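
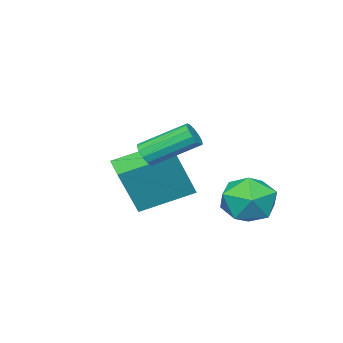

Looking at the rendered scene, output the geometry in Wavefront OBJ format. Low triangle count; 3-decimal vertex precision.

v -2.038 3.768 -0.916
v -0.905 3.629 -1.02
v -2.315 2.131 -1.74
v -1.182 1.992 -1.844
v -1.671 1.954 -0.809
v -1.5 2.966 -0.299
v -1.72 2.794 -2.461
v -1.549 3.806 -1.951
v -0.709 3.027 -1.975
v -0.678 2.508 -0.954
v -2.542 3.252 -1.806
v -2.511 2.733 -0.785
v -0.059 -1.132 -1.868
v 0.822 -1.265 0.089
v -1.629 0.123 -1.076
v -0.748 -0.01 0.881
v 0.608 -0.15 -2.101
v 1.489 -0.283 -0.144
v -0.962 1.105 -1.309
v -0.081 0.972 0.648
v 2.663 2.085 1.628
v 3.068 2.184 1.92
v 2.083 3.433 2.865
v 1.677 3.335 2.572
v 3.083 2.365 1.697
v 2.098 3.614 2.642
v 2.965 2.457 1.452
v 1.98 3.706 2.397
v 2.75 2.431 1.263
v 1.765 3.68 2.207
v 2.508 2.295 1.189
v 1.523 3.544 2.134
v 2.315 2.093 1.255
v 1.329 3.342 2.199
v 2.232 1.888 1.439
v 1.247 3.137 2.383
v 2.286 1.746 1.683
v 1.301 2.996 2.627
v 2.459 1.712 1.91
v 1.474 2.961 2.854
v 2.697 1.796 2.047
v 1.712 3.046 2.991
v 2.924 1.972 2.051
v 1.939 3.222 2.995
f 1 12 6
f 1 6 2
f 1 2 8
f 1 8 11
f 1 11 12
f 2 6 10
f 6 12 5
f 12 11 3
f 11 8 7
f 8 2 9
f 4 10 5
f 4 5 3
f 4 3 7
f 4 7 9
f 4 9 10
f 5 10 6
f 3 5 12
f 7 3 11
f 9 7 8
f 10 9 2
f 14 16 13
f 17 14 13
f 13 16 15
f 15 17 13
f 14 20 16
f 18 14 17
f 18 20 14
f 16 20 15
f 19 17 15
f 15 20 19
f 19 18 17
f 20 18 19
f 22 21 25
f 22 25 23
f 23 25 26
f 23 26 24
f 25 21 27
f 25 27 26
f 26 27 28
f 26 28 24
f 27 21 29
f 27 29 28
f 28 29 30
f 28 30 24
f 29 21 31
f 29 31 30
f 30 31 32
f 30 32 24
f 31 21 33
f 31 33 32
f 32 33 34
f 32 34 24
f 33 21 35
f 33 35 34
f 34 35 36
f 34 36 24
f 35 21 37
f 35 37 36
f 36 37 38
f 36 38 24
f 37 21 39
f 37 39 38
f 38 39 40
f 38 40 24
f 39 21 41
f 39 41 40
f 40 41 42
f 40 42 24
f 41 21 43
f 41 43 42
f 42 43 44
f 42 44 24
f 43 21 22
f 43 22 44
f 44 22 23
f 44 23 24



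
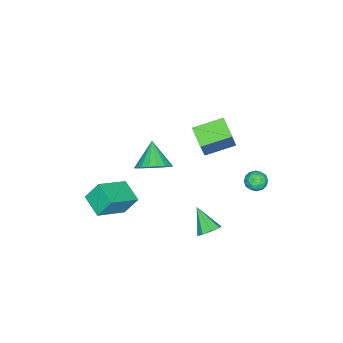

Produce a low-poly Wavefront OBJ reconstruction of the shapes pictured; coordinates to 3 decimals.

v -0.518 0.227 2.113
v -1.199 -0.595 2.617
v -1.563 1.358 2.545
v -2.244 0.537 3.049
v 0.344 0.443 3.631
v -0.337 -0.378 4.135
v -0.701 1.575 4.063
v -1.382 0.753 4.567
v -2.236 -3.592 -2.207
v -1.553 -3.463 -1.516
v -3.204 -4.228 -1.133
v -1.78 -3.091 -1.5
v -2.096 -2.818 -1.624
v -2.441 -2.698 -1.863
v -2.744 -2.755 -2.171
v -2.947 -2.979 -2.486
v -3.009 -3.323 -2.745
v -2.918 -3.721 -2.899
v -2.692 -4.094 -2.915
v -2.375 -4.367 -2.791
v -2.031 -4.487 -2.552
v -1.727 -4.429 -2.244
v -1.524 -4.206 -1.929
v -1.462 -3.861 -1.669
v 0.371 1.005 -2.86
v 0.967 0.944 -2.609
v -0.151 0.015 -1.86
v 0.704 1.304 -2.389
v 0.246 1.489 -2.445
v -0.139 1.391 -2.744
v -0.226 1.066 -3.11
v 0.037 0.705 -3.33
v 0.495 0.52 -3.275
v 0.881 0.619 -2.976
v 1.543 -3.764 -1.117
v 1.206 -3.181 -0.111
v 2.168 -2.699 -1.524
v 1.831 -2.116 -0.519
v 3.089 -4.344 -0.261
v 2.752 -3.761 0.744
v 3.714 -3.279 -0.669
v 3.377 -2.696 0.337
v -4.27 1.612 -2.68
v -3.812 1.989 -2.435
v -3.848 0.791 -2.205
v -3.39 1.168 -1.96
v -3.996 1.226 -1.756
v -4.256 1.733 -2.05
v -3.404 1.047 -2.59
v -3.664 1.554 -2.884
v -3.277 1.639 -2.38
v -3.642 1.75 -1.865
v -4.018 1.03 -2.775
v -4.383 1.141 -2.26
v -4.078 1.873 -2.599
v -3.582 0.907 -2.041
v -3.938 0.942 -1.921
v -3.669 1.163 -1.777
v -4.339 1.722 -2.373
v -4.07 1.944 -2.229
v -4.178 1.495 -1.83
v -3.59 0.836 -2.411
v -3.321 1.058 -2.267
v -3.991 1.617 -2.863
v -3.722 1.838 -2.719
v -3.482 1.285 -2.81
v -3.494 1.889 -2.423
v -3.246 1.406 -2.144
v -3.254 1.335 -2.514
v -3.407 1.633 -2.686
v -3.709 1.953 -2.12
v -3.461 1.471 -1.841
v -3.817 1.505 -1.721
v -3.97 1.803 -1.894
v -3.394 1.748 -2.088
v -4.199 1.309 -2.799
v -3.951 0.827 -2.52
v -3.69 0.977 -2.746
v -3.843 1.275 -2.919
v -4.414 1.374 -2.496
v -4.166 0.891 -2.217
v -4.253 1.147 -1.954
v -4.406 1.445 -2.126
v -4.266 1.032 -2.552
f 2 4 1
f 5 2 1
f 1 4 3
f 3 5 1
f 2 8 4
f 6 2 5
f 6 8 2
f 4 8 3
f 7 5 3
f 3 8 7
f 7 6 5
f 8 6 7
f 10 9 12
f 10 12 11
f 12 9 13
f 12 13 11
f 13 9 14
f 13 14 11
f 14 9 15
f 14 15 11
f 15 9 16
f 15 16 11
f 16 9 17
f 16 17 11
f 17 9 18
f 17 18 11
f 18 9 19
f 18 19 11
f 19 9 20
f 19 20 11
f 20 9 21
f 20 21 11
f 21 9 22
f 21 22 11
f 22 9 23
f 22 23 11
f 23 9 24
f 23 24 11
f 24 9 10
f 24 10 11
f 26 25 28
f 26 28 27
f 28 25 29
f 28 29 27
f 29 25 30
f 29 30 27
f 30 25 31
f 30 31 27
f 31 25 32
f 31 32 27
f 32 25 33
f 32 33 27
f 33 25 34
f 33 34 27
f 34 25 26
f 34 26 27
f 36 38 35
f 39 36 35
f 35 38 37
f 37 39 35
f 36 42 38
f 40 36 39
f 40 42 36
f 38 42 37
f 41 39 37
f 37 42 41
f 41 40 39
f 42 40 41
f 43 80 59
f 80 54 83
f 59 83 48
f 80 83 59
f 43 59 55
f 59 48 60
f 55 60 44
f 59 60 55
f 43 55 64
f 55 44 65
f 64 65 50
f 55 65 64
f 43 64 76
f 64 50 79
f 76 79 53
f 64 79 76
f 43 76 80
f 76 53 84
f 80 84 54
f 76 84 80
f 44 60 71
f 60 48 74
f 71 74 52
f 60 74 71
f 48 83 61
f 83 54 82
f 61 82 47
f 83 82 61
f 54 84 81
f 84 53 77
f 81 77 45
f 84 77 81
f 53 79 78
f 79 50 66
f 78 66 49
f 79 66 78
f 50 65 70
f 65 44 67
f 70 67 51
f 65 67 70
f 46 72 58
f 72 52 73
f 58 73 47
f 72 73 58
f 46 58 56
f 58 47 57
f 56 57 45
f 58 57 56
f 46 56 63
f 56 45 62
f 63 62 49
f 56 62 63
f 46 63 68
f 63 49 69
f 68 69 51
f 63 69 68
f 46 68 72
f 68 51 75
f 72 75 52
f 68 75 72
f 47 73 61
f 73 52 74
f 61 74 48
f 73 74 61
f 45 57 81
f 57 47 82
f 81 82 54
f 57 82 81
f 49 62 78
f 62 45 77
f 78 77 53
f 62 77 78
f 51 69 70
f 69 49 66
f 70 66 50
f 69 66 70
f 52 75 71
f 75 51 67
f 71 67 44
f 75 67 71



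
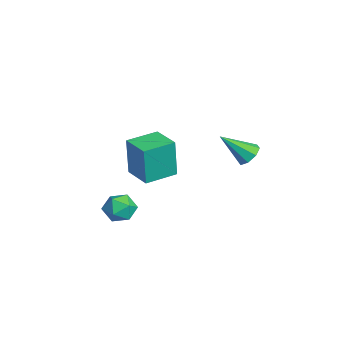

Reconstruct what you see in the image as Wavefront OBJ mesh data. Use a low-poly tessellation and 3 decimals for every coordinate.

v -3.921 -1.742 -0.443
v -3.895 -1.821 1.275
v -4.397 -0.47 -0.378
v -4.371 -0.549 1.34
v -2.769 -1.311 -0.44
v -2.743 -1.39 1.278
v -3.245 -0.039 -0.375
v -3.219 -0.118 1.343
v -0.999 -2.383 -0.198
v -0.637 -2.393 0.382
v -0.243 -3.027 -0.682
v 0.119 -3.037 -0.102
v -0.483 -3.358 -0.134
v -0.951 -2.96 0.165
v 0.071 -2.46 -0.465
v -0.397 -2.062 -0.166
v 0.024 -2.441 0.217
v -0.318 -2.996 0.421
v -0.562 -2.424 -0.721
v -0.904 -2.979 -0.517
v -1.972 2.367 1.093
v -1.471 2.505 1.327
v -2.148 1.313 2.087
v -1.804 2.726 1.503
v -2.235 2.737 1.438
v -2.512 2.531 1.171
v -2.473 2.23 0.858
v -2.14 2.009 0.683
v -1.709 1.998 0.748
v -1.432 2.203 1.015
f 2 4 1
f 5 2 1
f 1 4 3
f 3 5 1
f 2 8 4
f 6 2 5
f 6 8 2
f 4 8 3
f 7 5 3
f 3 8 7
f 7 6 5
f 8 6 7
f 9 20 14
f 9 14 10
f 9 10 16
f 9 16 19
f 9 19 20
f 10 14 18
f 14 20 13
f 20 19 11
f 19 16 15
f 16 10 17
f 12 18 13
f 12 13 11
f 12 11 15
f 12 15 17
f 12 17 18
f 13 18 14
f 11 13 20
f 15 11 19
f 17 15 16
f 18 17 10
f 22 21 24
f 22 24 23
f 24 21 25
f 24 25 23
f 25 21 26
f 25 26 23
f 26 21 27
f 26 27 23
f 27 21 28
f 27 28 23
f 28 21 29
f 28 29 23
f 29 21 30
f 29 30 23
f 30 21 22
f 30 22 23



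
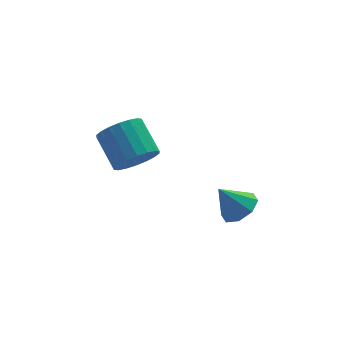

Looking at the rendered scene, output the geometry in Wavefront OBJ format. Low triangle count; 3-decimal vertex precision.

v 4.314 -3.755 1.257
v 4.853 -4.032 1.698
v 3.666 -3.445 2.243
v 4.933 -3.477 1.576
v 4.65 -3.085 1.267
v 4.17 -3.085 0.952
v 3.774 -3.478 0.816
v 3.695 -4.033 0.938
v 3.978 -4.426 1.247
v 4.458 -4.425 1.562
v 1.943 -0.492 1.923
v 2.464 -0.073 1.366
v 2.317 1.191 2.18
v 1.797 0.772 2.737
v 2.112 -0.016 1.215
v 1.965 1.248 2.028
v 1.727 -0.053 1.204
v 1.58 1.21 2.017
v 1.384 -0.178 1.335
v 1.238 1.086 2.149
v 1.153 -0.364 1.583
v 1.006 0.899 2.397
v 1.078 -0.576 1.898
v 0.931 0.688 2.712
v 1.174 -0.771 2.218
v 1.028 0.492 3.032
v 1.423 -0.911 2.48
v 1.276 0.353 3.294
v 1.775 -0.968 2.632
v 1.628 0.296 3.445
v 2.16 -0.93 2.643
v 2.013 0.333 3.456
v 2.502 -0.806 2.511
v 2.356 0.458 3.325
v 2.734 -0.619 2.263
v 2.587 0.644 3.077
v 2.809 -0.408 1.948
v 2.662 0.856 2.762
v 2.712 -0.212 1.628
v 2.566 1.051 2.442
f 2 1 4
f 2 4 3
f 4 1 5
f 4 5 3
f 5 1 6
f 5 6 3
f 6 1 7
f 6 7 3
f 7 1 8
f 7 8 3
f 8 1 9
f 8 9 3
f 9 1 10
f 9 10 3
f 10 1 2
f 10 2 3
f 12 11 15
f 12 15 13
f 13 15 16
f 13 16 14
f 15 11 17
f 15 17 16
f 16 17 18
f 16 18 14
f 17 11 19
f 17 19 18
f 18 19 20
f 18 20 14
f 19 11 21
f 19 21 20
f 20 21 22
f 20 22 14
f 21 11 23
f 21 23 22
f 22 23 24
f 22 24 14
f 23 11 25
f 23 25 24
f 24 25 26
f 24 26 14
f 25 11 27
f 25 27 26
f 26 27 28
f 26 28 14
f 27 11 29
f 27 29 28
f 28 29 30
f 28 30 14
f 29 11 31
f 29 31 30
f 30 31 32
f 30 32 14
f 31 11 33
f 31 33 32
f 32 33 34
f 32 34 14
f 33 11 35
f 33 35 34
f 34 35 36
f 34 36 14
f 35 11 37
f 35 37 36
f 36 37 38
f 36 38 14
f 37 11 39
f 37 39 38
f 38 39 40
f 38 40 14
f 39 11 12
f 39 12 40
f 40 12 13
f 40 13 14



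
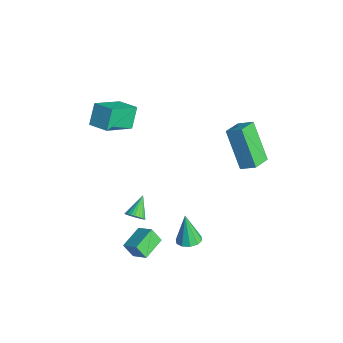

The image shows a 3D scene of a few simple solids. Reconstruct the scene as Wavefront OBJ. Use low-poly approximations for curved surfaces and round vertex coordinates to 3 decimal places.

v 0.331 -1.572 -2.247
v 1.077 -1.211 -1.741
v 0.635 -1.209 -2.953
v 1.38 -0.849 -2.448
v 1 -2.611 -2.492
v 1.745 -2.251 -1.987
v 1.303 -2.249 -3.199
v 2.049 -1.888 -2.693
v -1.181 -1.158 -3.096
v -1.021 -1.418 -2.675
v -1.899 -0.442 -2.384
v -0.883 -1.269 -2.685
v -0.79 -1.104 -2.757
v -0.757 -0.947 -2.881
v -0.788 -0.822 -3.038
v -0.879 -0.748 -3.204
v -1.016 -0.737 -3.353
v -1.178 -0.79 -3.463
v -1.34 -0.898 -3.518
v -1.478 -1.047 -3.508
v -1.571 -1.212 -3.436
v -1.604 -1.369 -3.312
v -1.573 -1.494 -3.155
v -1.482 -1.568 -2.989
v -1.345 -1.579 -2.84
v -1.184 -1.526 -2.729
v 1.664 0.415 -2.723
v 2.241 0.227 -2.555
v 1.216 0.405 -1.197
v 2.236 0.616 -2.554
v 2.013 0.928 -2.617
v 1.656 1.045 -2.721
v 1.302 0.92 -2.826
v 1.086 0.603 -2.891
v 1.091 0.214 -2.892
v 1.315 -0.099 -2.828
v 1.671 -0.215 -2.725
v 2.025 -0.091 -2.62
v -4.081 -0.69 3.174
v -3.515 -2.151 4.121
v -3.132 -0.18 3.394
v -2.566 -1.64 4.341
v -3.594 -1.16 2.159
v -3.028 -2.62 3.106
v -2.645 -0.649 2.379
v -2.079 -2.11 3.326
v 0.522 2.715 3.814
v 1.06 3.244 4.246
v -0.078 3.598 3.478
v 0.46 4.128 3.91
v 1.78 2.892 2.03
v 2.318 3.422 2.462
v 1.18 3.776 1.694
v 1.718 4.305 2.126
f 2 4 1
f 5 2 1
f 1 4 3
f 3 5 1
f 2 8 4
f 6 2 5
f 6 8 2
f 4 8 3
f 7 5 3
f 3 8 7
f 7 6 5
f 8 6 7
f 10 9 12
f 10 12 11
f 12 9 13
f 12 13 11
f 13 9 14
f 13 14 11
f 14 9 15
f 14 15 11
f 15 9 16
f 15 16 11
f 16 9 17
f 16 17 11
f 17 9 18
f 17 18 11
f 18 9 19
f 18 19 11
f 19 9 20
f 19 20 11
f 20 9 21
f 20 21 11
f 21 9 22
f 21 22 11
f 22 9 23
f 22 23 11
f 23 9 24
f 23 24 11
f 24 9 25
f 24 25 11
f 25 9 26
f 25 26 11
f 26 9 10
f 26 10 11
f 28 27 30
f 28 30 29
f 30 27 31
f 30 31 29
f 31 27 32
f 31 32 29
f 32 27 33
f 32 33 29
f 33 27 34
f 33 34 29
f 34 27 35
f 34 35 29
f 35 27 36
f 35 36 29
f 36 27 37
f 36 37 29
f 37 27 38
f 37 38 29
f 38 27 28
f 38 28 29
f 40 42 39
f 43 40 39
f 39 42 41
f 41 43 39
f 40 46 42
f 44 40 43
f 44 46 40
f 42 46 41
f 45 43 41
f 41 46 45
f 45 44 43
f 46 44 45
f 48 50 47
f 51 48 47
f 47 50 49
f 49 51 47
f 48 54 50
f 52 48 51
f 52 54 48
f 50 54 49
f 53 51 49
f 49 54 53
f 53 52 51
f 54 52 53



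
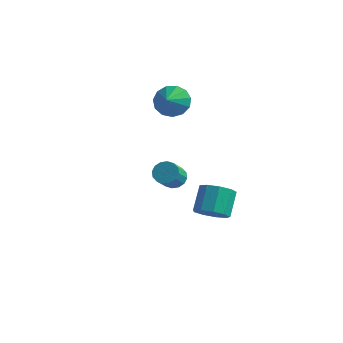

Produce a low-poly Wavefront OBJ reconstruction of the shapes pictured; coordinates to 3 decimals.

v -0.848 0.043 -0.274
v -0.163 -0.054 -0.473
v -0.026 -1.119 0.515
v -0.712 -1.023 0.714
v -0.15 0.2 -0.201
v -0.013 -0.865 0.788
v -0.323 0.412 0.051
v -0.187 -0.653 1.04
v -0.638 0.525 0.217
v -0.501 -0.54 1.205
v -1.009 0.509 0.25
v -0.872 -0.557 1.239
v -1.337 0.368 0.144
v -1.2 -0.698 1.132
v -1.534 0.139 -0.075
v -1.397 -0.926 0.913
v -1.547 -0.115 -0.348
v -1.41 -1.18 0.641
v -1.373 -0.327 -0.6
v -1.237 -1.392 0.389
v -1.059 -0.44 -0.765
v -0.922 -1.505 0.223
v -0.688 -0.423 -0.799
v -0.551 -1.489 0.19
v -0.36 -0.282 -0.692
v -0.223 -1.348 0.296
v 0.078 2.333 -4.069
v 1.037 2.666 -4.167
v 0.761 3.82 -2.95
v -0.198 3.487 -2.851
v 0.616 3.019 -4.598
v 0.341 4.173 -3.38
v -0.057 3.051 -4.78
v -0.332 4.206 -3.563
v -0.666 2.747 -4.63
v -0.942 3.902 -3.413
v -0.928 2.249 -4.217
v -1.203 3.404 -3
v -0.719 1.791 -3.734
v -0.994 2.945 -2.517
v -0.137 1.586 -3.408
v -0.413 2.74 -2.191
v 0.545 1.73 -3.391
v 0.27 2.885 -2.174
v 1.009 2.157 -3.691
v 0.733 3.311 -2.474
v -3.03 3.479 3.093
v -2.112 3.895 3.386
v -2.79 2.501 3.727
v -2.507 4.061 3.793
v -3.069 4.043 3.978
v -3.619 3.845 3.882
v -3.981 3.532 3.535
v -4.042 3.201 3.048
v -3.781 2.959 2.575
v -3.282 2.882 2.267
v -2.703 2.994 2.221
v -2.228 3.261 2.452
v -2.008 3.596 2.886
f 2 1 5
f 2 5 3
f 3 5 6
f 3 6 4
f 5 1 7
f 5 7 6
f 6 7 8
f 6 8 4
f 7 1 9
f 7 9 8
f 8 9 10
f 8 10 4
f 9 1 11
f 9 11 10
f 10 11 12
f 10 12 4
f 11 1 13
f 11 13 12
f 12 13 14
f 12 14 4
f 13 1 15
f 13 15 14
f 14 15 16
f 14 16 4
f 15 1 17
f 15 17 16
f 16 17 18
f 16 18 4
f 17 1 19
f 17 19 18
f 18 19 20
f 18 20 4
f 19 1 21
f 19 21 20
f 20 21 22
f 20 22 4
f 21 1 23
f 21 23 22
f 22 23 24
f 22 24 4
f 23 1 25
f 23 25 24
f 24 25 26
f 24 26 4
f 25 1 2
f 25 2 26
f 26 2 3
f 26 3 4
f 28 27 31
f 28 31 29
f 29 31 32
f 29 32 30
f 31 27 33
f 31 33 32
f 32 33 34
f 32 34 30
f 33 27 35
f 33 35 34
f 34 35 36
f 34 36 30
f 35 27 37
f 35 37 36
f 36 37 38
f 36 38 30
f 37 27 39
f 37 39 38
f 38 39 40
f 38 40 30
f 39 27 41
f 39 41 40
f 40 41 42
f 40 42 30
f 41 27 43
f 41 43 42
f 42 43 44
f 42 44 30
f 43 27 45
f 43 45 44
f 44 45 46
f 44 46 30
f 45 27 28
f 45 28 46
f 46 28 29
f 46 29 30
f 48 47 50
f 48 50 49
f 50 47 51
f 50 51 49
f 51 47 52
f 51 52 49
f 52 47 53
f 52 53 49
f 53 47 54
f 53 54 49
f 54 47 55
f 54 55 49
f 55 47 56
f 55 56 49
f 56 47 57
f 56 57 49
f 57 47 58
f 57 58 49
f 58 47 59
f 58 59 49
f 59 47 48
f 59 48 49



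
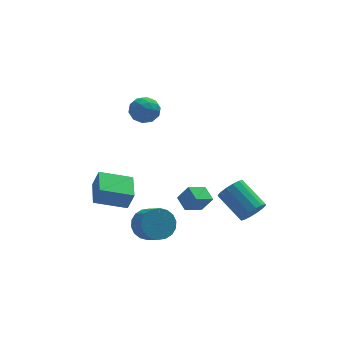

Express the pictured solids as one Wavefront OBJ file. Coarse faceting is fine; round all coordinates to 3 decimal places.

v -1.02 -3.39 -2.305
v -0.249 -3.425 -2.708
v 0.05 -4.325 -2.057
v -0.72 -4.29 -1.655
v -0.18 -3.187 -2.41
v 0.119 -4.087 -1.76
v -0.278 -2.989 -2.092
v 0.022 -3.889 -1.441
v -0.522 -2.871 -1.816
v -0.223 -3.771 -1.165
v -0.865 -2.855 -1.637
v -0.566 -3.755 -0.986
v -1.238 -2.946 -1.59
v -0.939 -3.846 -0.939
v -1.569 -3.124 -1.685
v -1.269 -4.024 -1.034
v -1.79 -3.355 -1.903
v -1.491 -4.255 -1.252
v -1.859 -3.593 -2.2
v -1.56 -4.493 -1.55
v -1.762 -3.791 -2.519
v -1.462 -4.691 -1.868
v -1.517 -3.909 -2.795
v -1.218 -4.809 -2.144
v -1.174 -3.925 -2.974
v -0.875 -4.825 -2.323
v -0.801 -3.834 -3.021
v -0.502 -4.734 -2.37
v -0.471 -3.656 -2.926
v -0.171 -4.556 -2.275
v 3.623 -4.391 -1.466
v 4.191 -4.361 -1.009
v 3.405 -3.118 -0.116
v 2.837 -3.149 -0.574
v 4.272 -4.113 -1.283
v 3.486 -2.87 -0.39
v 4.179 -3.94 -1.605
v 3.393 -2.697 -0.713
v 3.937 -3.887 -1.891
v 3.152 -2.645 -0.998
v 3.611 -3.97 -2.063
v 2.825 -2.728 -1.17
v 3.288 -4.166 -2.075
v 2.502 -2.923 -1.182
v 3.055 -4.422 -1.924
v 2.269 -3.179 -1.031
v 2.974 -4.67 -1.65
v 2.188 -3.427 -0.757
v 3.067 -4.843 -1.327
v 2.281 -3.6 -0.435
v 3.308 -4.895 -1.042
v 2.523 -3.653 -0.149
v 3.635 -4.812 -0.87
v 2.849 -3.57 0.023
v 3.958 -4.617 -0.858
v 3.172 -3.374 0.035
v -2.946 0.418 -3.281
v -2.648 0.232 -2.291
v -2.722 1.917 -3.066
v -2.424 1.73 -2.076
v -1.316 0.25 -3.804
v -1.018 0.063 -2.814
v -1.092 1.748 -3.589
v -0.794 1.562 -2.599
v 1.018 -1.799 -2.798
v 1.508 -2.016 -1.966
v 0.816 -1.006 -2.472
v 1.306 -1.224 -1.64
v 1.914 -1.396 -3.22
v 2.404 -1.614 -2.388
v 1.712 -0.604 -2.894
v 2.202 -0.821 -2.062
v -0.468 0.542 2.709
v -0.072 -0.127 2.577
v -0.948 0.047 3.783
v -0.552 -0.622 3.651
v -0.162 0.036 3.84
v 0.135 0.342 3.176
v -1.155 -0.422 3.184
v -0.858 -0.116 2.52
v -0.497 -0.723 2.871
v 0.117 -0.44 3.276
v -1.137 0.36 3.084
v -0.523 0.643 3.489
v -0.228 0.251 2.549
v -0.792 -0.331 3.811
v -0.563 0.056 3.922
v -0.33 -0.338 3.844
v -0.106 0.527 2.901
v 0.127 0.133 2.824
v 0.074 0.229 3.566
v -1.147 -0.213 3.536
v -0.914 -0.607 3.459
v -0.69 0.258 2.516
v -0.457 -0.136 2.438
v -1.094 -0.309 2.794
v -0.245 -0.493 2.644
v -0.527 -0.784 3.275
v -0.882 -0.666 3
v -0.707 -0.486 2.61
v 0.116 -0.326 2.882
v -0.166 -0.617 3.513
v 0.063 -0.23 3.624
v 0.238 -0.05 3.234
v -0.134 -0.677 3.055
v -0.854 0.537 2.847
v -1.136 0.246 3.478
v -1.258 -0.03 3.126
v -1.083 0.15 2.736
v -0.493 0.704 3.085
v -0.775 0.413 3.716
v -0.313 0.406 3.75
v -0.138 0.586 3.36
v -0.886 0.597 3.305
f 2 1 5
f 2 5 3
f 3 5 6
f 3 6 4
f 5 1 7
f 5 7 6
f 6 7 8
f 6 8 4
f 7 1 9
f 7 9 8
f 8 9 10
f 8 10 4
f 9 1 11
f 9 11 10
f 10 11 12
f 10 12 4
f 11 1 13
f 11 13 12
f 12 13 14
f 12 14 4
f 13 1 15
f 13 15 14
f 14 15 16
f 14 16 4
f 15 1 17
f 15 17 16
f 16 17 18
f 16 18 4
f 17 1 19
f 17 19 18
f 18 19 20
f 18 20 4
f 19 1 21
f 19 21 20
f 20 21 22
f 20 22 4
f 21 1 23
f 21 23 22
f 22 23 24
f 22 24 4
f 23 1 25
f 23 25 24
f 24 25 26
f 24 26 4
f 25 1 27
f 25 27 26
f 26 27 28
f 26 28 4
f 27 1 29
f 27 29 28
f 28 29 30
f 28 30 4
f 29 1 2
f 29 2 30
f 30 2 3
f 30 3 4
f 32 31 35
f 32 35 33
f 33 35 36
f 33 36 34
f 35 31 37
f 35 37 36
f 36 37 38
f 36 38 34
f 37 31 39
f 37 39 38
f 38 39 40
f 38 40 34
f 39 31 41
f 39 41 40
f 40 41 42
f 40 42 34
f 41 31 43
f 41 43 42
f 42 43 44
f 42 44 34
f 43 31 45
f 43 45 44
f 44 45 46
f 44 46 34
f 45 31 47
f 45 47 46
f 46 47 48
f 46 48 34
f 47 31 49
f 47 49 48
f 48 49 50
f 48 50 34
f 49 31 51
f 49 51 50
f 50 51 52
f 50 52 34
f 51 31 53
f 51 53 52
f 52 53 54
f 52 54 34
f 53 31 55
f 53 55 54
f 54 55 56
f 54 56 34
f 55 31 32
f 55 32 56
f 56 32 33
f 56 33 34
f 58 60 57
f 61 58 57
f 57 60 59
f 59 61 57
f 58 64 60
f 62 58 61
f 62 64 58
f 60 64 59
f 63 61 59
f 59 64 63
f 63 62 61
f 64 62 63
f 66 68 65
f 69 66 65
f 65 68 67
f 67 69 65
f 66 72 68
f 70 66 69
f 70 72 66
f 68 72 67
f 71 69 67
f 67 72 71
f 71 70 69
f 72 70 71
f 73 110 89
f 110 84 113
f 89 113 78
f 110 113 89
f 73 89 85
f 89 78 90
f 85 90 74
f 89 90 85
f 73 85 94
f 85 74 95
f 94 95 80
f 85 95 94
f 73 94 106
f 94 80 109
f 106 109 83
f 94 109 106
f 73 106 110
f 106 83 114
f 110 114 84
f 106 114 110
f 74 90 101
f 90 78 104
f 101 104 82
f 90 104 101
f 78 113 91
f 113 84 112
f 91 112 77
f 113 112 91
f 84 114 111
f 114 83 107
f 111 107 75
f 114 107 111
f 83 109 108
f 109 80 96
f 108 96 79
f 109 96 108
f 80 95 100
f 95 74 97
f 100 97 81
f 95 97 100
f 76 102 88
f 102 82 103
f 88 103 77
f 102 103 88
f 76 88 86
f 88 77 87
f 86 87 75
f 88 87 86
f 76 86 93
f 86 75 92
f 93 92 79
f 86 92 93
f 76 93 98
f 93 79 99
f 98 99 81
f 93 99 98
f 76 98 102
f 98 81 105
f 102 105 82
f 98 105 102
f 77 103 91
f 103 82 104
f 91 104 78
f 103 104 91
f 75 87 111
f 87 77 112
f 111 112 84
f 87 112 111
f 79 92 108
f 92 75 107
f 108 107 83
f 92 107 108
f 81 99 100
f 99 79 96
f 100 96 80
f 99 96 100
f 82 105 101
f 105 81 97
f 101 97 74
f 105 97 101



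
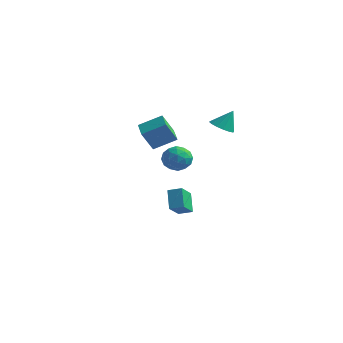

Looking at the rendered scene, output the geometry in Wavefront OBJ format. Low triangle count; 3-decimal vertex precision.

v -1.468 2.097 -4.521
v -1.22 0.957 -3.694
v -2.086 2.73 -3.462
v -1.838 1.59 -2.635
v -0.722 2.43 -4.285
v -0.474 1.29 -3.458
v -1.34 3.063 -3.226
v -1.092 1.923 -2.399
v 1.609 -1.358 1.029
v 2.175 -2.021 1.059
v 0.985 -1.839 2.201
v 1.551 -2.502 2.231
v 1.824 -1.688 2.385
v 2.21 -1.391 1.661
v 0.95 -2.469 1.599
v 1.336 -2.172 0.875
v 1.768 -2.708 1.411
v 2.308 -2.225 1.897
v 0.852 -1.635 1.363
v 1.392 -1.152 1.849
v 1.947 -1.648 0.941
v 1.213 -2.212 2.319
v 1.374 -1.734 2.41
v 1.707 -2.124 2.427
v 1.967 -1.277 1.295
v 2.3 -1.667 1.312
v 2.094 -1.47 2.092
v 0.86 -2.193 1.948
v 1.193 -2.583 1.965
v 1.453 -1.736 0.833
v 1.786 -2.126 0.85
v 1.066 -2.39 1.168
v 2.04 -2.441 1.166
v 1.674 -2.724 1.854
v 1.32 -2.704 1.483
v 1.547 -2.53 1.057
v 2.358 -2.157 1.451
v 1.991 -2.44 2.14
v 2.152 -1.961 2.231
v 2.379 -1.786 1.805
v 2.119 -2.561 1.658
v 1.169 -1.42 1.12
v 0.802 -1.703 1.809
v 0.781 -2.074 1.455
v 1.008 -1.899 1.029
v 1.486 -1.136 1.406
v 1.12 -1.419 2.094
v 1.613 -1.33 2.203
v 1.84 -1.156 1.777
v 1.041 -1.299 1.602
v -3.189 1.713 0.876
v -3.472 1.057 2.115
v -2.194 2.595 1.571
v -2.477 1.939 2.81
v -2.243 0.841 0.63
v -2.526 0.185 1.869
v -1.248 1.723 1.325
v -1.531 1.067 2.564
v 2.525 0.663 3.388
v 3.215 0.751 3.106
v 2.915 1.157 4.492
v 3.029 1.082 3.023
v 2.709 1.301 3.038
v 2.339 1.349 3.147
v 2.02 1.213 3.321
v 1.835 0.93 3.512
v 1.836 0.575 3.671
v 2.022 0.244 3.753
v 2.342 0.026 3.738
v 2.712 -0.022 3.629
v 3.031 0.114 3.456
v 3.215 0.397 3.264
f 2 4 1
f 5 2 1
f 1 4 3
f 3 5 1
f 2 8 4
f 6 2 5
f 6 8 2
f 4 8 3
f 7 5 3
f 3 8 7
f 7 6 5
f 8 6 7
f 9 46 25
f 46 20 49
f 25 49 14
f 46 49 25
f 9 25 21
f 25 14 26
f 21 26 10
f 25 26 21
f 9 21 30
f 21 10 31
f 30 31 16
f 21 31 30
f 9 30 42
f 30 16 45
f 42 45 19
f 30 45 42
f 9 42 46
f 42 19 50
f 46 50 20
f 42 50 46
f 10 26 37
f 26 14 40
f 37 40 18
f 26 40 37
f 14 49 27
f 49 20 48
f 27 48 13
f 49 48 27
f 20 50 47
f 50 19 43
f 47 43 11
f 50 43 47
f 19 45 44
f 45 16 32
f 44 32 15
f 45 32 44
f 16 31 36
f 31 10 33
f 36 33 17
f 31 33 36
f 12 38 24
f 38 18 39
f 24 39 13
f 38 39 24
f 12 24 22
f 24 13 23
f 22 23 11
f 24 23 22
f 12 22 29
f 22 11 28
f 29 28 15
f 22 28 29
f 12 29 34
f 29 15 35
f 34 35 17
f 29 35 34
f 12 34 38
f 34 17 41
f 38 41 18
f 34 41 38
f 13 39 27
f 39 18 40
f 27 40 14
f 39 40 27
f 11 23 47
f 23 13 48
f 47 48 20
f 23 48 47
f 15 28 44
f 28 11 43
f 44 43 19
f 28 43 44
f 17 35 36
f 35 15 32
f 36 32 16
f 35 32 36
f 18 41 37
f 41 17 33
f 37 33 10
f 41 33 37
f 52 54 51
f 55 52 51
f 51 54 53
f 53 55 51
f 52 58 54
f 56 52 55
f 56 58 52
f 54 58 53
f 57 55 53
f 53 58 57
f 57 56 55
f 58 56 57
f 60 59 62
f 60 62 61
f 62 59 63
f 62 63 61
f 63 59 64
f 63 64 61
f 64 59 65
f 64 65 61
f 65 59 66
f 65 66 61
f 66 59 67
f 66 67 61
f 67 59 68
f 67 68 61
f 68 59 69
f 68 69 61
f 69 59 70
f 69 70 61
f 70 59 71
f 70 71 61
f 71 59 72
f 71 72 61
f 72 59 60
f 72 60 61



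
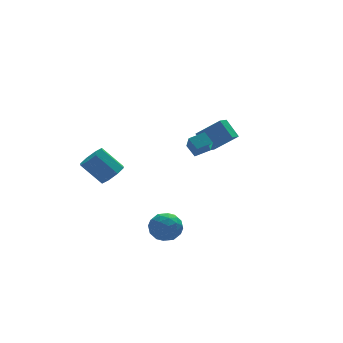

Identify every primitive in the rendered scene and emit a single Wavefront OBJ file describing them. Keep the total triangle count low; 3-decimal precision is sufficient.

v 4.021 1.552 -0.426
v 3.627 2.538 0.547
v 2.766 2.259 -1.65
v 2.373 3.245 -0.677
v 4.647 2.115 -0.743
v 4.254 3.101 0.23
v 3.393 2.822 -1.967
v 2.999 3.808 -0.994
v -2.855 -3.298 -3.664
v -2.084 -2.641 -3.476
v -1.756 -4.439 -4.184
v -0.985 -3.782 -3.996
v -1.519 -4.188 -3.214
v -2.198 -3.483 -2.892
v -1.642 -3.597 -4.768
v -2.321 -2.892 -4.446
v -1.334 -2.826 -4.158
v -1.258 -3.191 -3.197
v -2.582 -3.889 -4.463
v -2.506 -4.254 -3.502
v -2.566 -2.87 -3.524
v -1.274 -4.21 -4.136
v -1.588 -4.449 -3.676
v -1.134 -4.063 -3.565
v -2.633 -3.364 -3.181
v -2.18 -2.978 -3.07
v -1.848 -3.887 -2.916
v -1.66 -4.102 -4.59
v -1.207 -3.716 -4.479
v -2.706 -3.017 -4.095
v -2.252 -2.631 -3.984
v -1.992 -3.193 -4.744
v -1.672 -2.592 -3.814
v -1.026 -3.262 -4.12
v -1.412 -3.154 -4.574
v -1.812 -2.74 -4.385
v -1.628 -2.806 -3.25
v -0.981 -3.477 -3.556
v -1.295 -3.715 -3.096
v -1.695 -3.301 -2.907
v -1.187 -2.915 -3.651
v -2.859 -3.603 -4.104
v -2.212 -4.274 -4.41
v -2.145 -3.779 -4.753
v -2.545 -3.365 -4.564
v -2.814 -3.818 -3.54
v -2.168 -4.488 -3.846
v -2.028 -4.34 -3.275
v -2.428 -3.926 -3.086
v -2.653 -4.165 -4.009
v 0.497 -1.973 1.091
v 0.276 -1.236 1.596
v 0.631 -1.261 0.11
v 0.41 -0.524 0.614
v 1.49 -1.836 1.326
v 1.269 -1.099 1.83
v 1.624 -1.124 0.344
v 1.403 -0.387 0.849
v -2.675 3.496 -3.309
v -2.106 3.173 -2.663
v -3.155 3.961 -1.345
v -3.725 4.284 -1.991
v -1.917 3.811 -2.894
v -2.967 4.599 -1.575
v -2.173 4.265 -3.368
v -3.222 5.052 -2.05
v -2.722 4.268 -3.808
v -3.772 5.055 -2.49
v -3.245 3.819 -3.955
v -4.294 4.607 -2.637
v -3.433 3.181 -3.725
v -4.483 3.969 -2.406
v -3.178 2.728 -3.25
v -4.227 3.515 -1.932
v -2.628 2.725 -2.81
v -3.678 3.512 -1.492
f 2 4 1
f 5 2 1
f 1 4 3
f 3 5 1
f 2 8 4
f 6 2 5
f 6 8 2
f 4 8 3
f 7 5 3
f 3 8 7
f 7 6 5
f 8 6 7
f 9 46 25
f 46 20 49
f 25 49 14
f 46 49 25
f 9 25 21
f 25 14 26
f 21 26 10
f 25 26 21
f 9 21 30
f 21 10 31
f 30 31 16
f 21 31 30
f 9 30 42
f 30 16 45
f 42 45 19
f 30 45 42
f 9 42 46
f 42 19 50
f 46 50 20
f 42 50 46
f 10 26 37
f 26 14 40
f 37 40 18
f 26 40 37
f 14 49 27
f 49 20 48
f 27 48 13
f 49 48 27
f 20 50 47
f 50 19 43
f 47 43 11
f 50 43 47
f 19 45 44
f 45 16 32
f 44 32 15
f 45 32 44
f 16 31 36
f 31 10 33
f 36 33 17
f 31 33 36
f 12 38 24
f 38 18 39
f 24 39 13
f 38 39 24
f 12 24 22
f 24 13 23
f 22 23 11
f 24 23 22
f 12 22 29
f 22 11 28
f 29 28 15
f 22 28 29
f 12 29 34
f 29 15 35
f 34 35 17
f 29 35 34
f 12 34 38
f 34 17 41
f 38 41 18
f 34 41 38
f 13 39 27
f 39 18 40
f 27 40 14
f 39 40 27
f 11 23 47
f 23 13 48
f 47 48 20
f 23 48 47
f 15 28 44
f 28 11 43
f 44 43 19
f 28 43 44
f 17 35 36
f 35 15 32
f 36 32 16
f 35 32 36
f 18 41 37
f 41 17 33
f 37 33 10
f 41 33 37
f 52 54 51
f 55 52 51
f 51 54 53
f 53 55 51
f 52 58 54
f 56 52 55
f 56 58 52
f 54 58 53
f 57 55 53
f 53 58 57
f 57 56 55
f 58 56 57
f 60 59 63
f 60 63 61
f 61 63 64
f 61 64 62
f 63 59 65
f 63 65 64
f 64 65 66
f 64 66 62
f 65 59 67
f 65 67 66
f 66 67 68
f 66 68 62
f 67 59 69
f 67 69 68
f 68 69 70
f 68 70 62
f 69 59 71
f 69 71 70
f 70 71 72
f 70 72 62
f 71 59 73
f 71 73 72
f 72 73 74
f 72 74 62
f 73 59 75
f 73 75 74
f 74 75 76
f 74 76 62
f 75 59 60
f 75 60 76
f 76 60 61
f 76 61 62



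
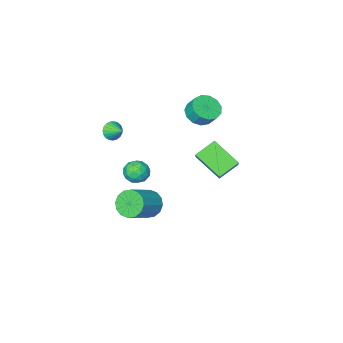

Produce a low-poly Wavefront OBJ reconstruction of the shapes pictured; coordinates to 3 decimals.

v 3.261 -4.259 2.09
v 3.517 -4.544 2.688
v 3.159 -3.261 2.61
v 3.763 -4.449 2.555
v 3.922 -4.322 2.341
v 3.967 -4.184 2.084
v 3.89 -4.058 1.829
v 3.704 -3.968 1.618
v 3.442 -3.927 1.489
v 3.148 -3.945 1.464
v 2.874 -4.016 1.547
v 2.667 -4.13 1.724
v 2.563 -4.266 1.965
v 2.579 -4.4 2.227
v 2.714 -4.511 2.465
v 2.943 -4.578 2.639
v 3.227 -4.589 2.718
v 2.745 -1.812 -1.119
v 3.39 -2.347 -0.808
v 1.81 -2.913 -1.072
v 2.455 -3.448 -0.761
v 2.134 -2.791 -0.248
v 2.712 -2.11 -0.277
v 2.488 -3.15 -1.603
v 3.066 -2.469 -1.632
v 3.232 -3.174 -1.107
v 3.012 -2.952 -0.27
v 2.188 -2.308 -1.61
v 1.968 -2.086 -0.773
v 3.15 -1.983 -0.968
v 2.05 -3.277 -0.912
v 1.861 -2.891 -0.61
v 2.24 -3.205 -0.428
v 2.751 -1.843 -0.656
v 3.13 -2.158 -0.473
v 2.392 -2.419 -0.143
v 2.07 -3.102 -1.407
v 2.449 -3.417 -1.224
v 2.96 -2.055 -1.452
v 3.339 -2.369 -1.27
v 2.808 -2.841 -1.737
v 3.436 -2.783 -0.961
v 2.886 -3.43 -0.933
v 2.905 -3.255 -1.428
v 3.245 -2.855 -1.445
v 3.307 -2.652 -0.469
v 2.757 -3.3 -0.441
v 2.568 -2.913 -0.139
v 2.908 -2.513 -0.157
v 3.214 -3.139 -0.645
v 2.443 -1.96 -1.439
v 1.893 -2.608 -1.411
v 2.292 -2.747 -1.723
v 2.632 -2.347 -1.741
v 2.314 -1.83 -0.947
v 1.764 -2.477 -0.919
v 1.955 -2.405 -0.435
v 2.295 -2.005 -0.452
v 1.986 -2.121 -1.235
v 1.817 -2.553 -4.257
v 2.402 -2.6 -5.115
v 4.108 -2.054 -3.982
v 3.523 -2.007 -3.123
v 2.226 -2.092 -5.094
v 3.932 -1.546 -3.961
v 1.94 -1.707 -4.849
v 3.646 -1.161 -3.716
v 1.621 -1.549 -4.445
v 3.327 -1.003 -3.312
v 1.354 -1.66 -3.991
v 3.061 -1.114 -2.857
v 1.212 -2.011 -3.607
v 2.918 -1.464 -2.474
v 1.232 -2.506 -3.398
v 2.938 -1.96 -2.265
v 1.408 -3.014 -3.419
v 3.114 -2.468 -2.286
v 1.694 -3.399 -3.664
v 3.4 -2.853 -2.531
v 2.013 -3.557 -4.068
v 3.719 -3.011 -2.935
v 2.279 -3.446 -4.523
v 3.986 -2.9 -3.389
v 2.422 -3.096 -4.906
v 4.128 -2.549 -3.773
v 0.06 -0.016 1.067
v -1.244 0.048 1.826
v -0.537 1.65 -0.1
v -1.841 1.714 0.659
v 0.821 1.106 2.281
v -0.483 1.17 3.04
v 0.224 2.772 1.114
v -1.08 2.836 1.873
v -1.269 -1.631 3.53
v -0.459 -1.127 3.268
v -0.581 -0.484 4.128
v -1.391 -0.989 4.39
v -0.889 -0.874 3.018
v -1.011 -0.232 3.878
v -1.44 -0.862 2.931
v -1.562 -0.219 3.791
v -1.936 -1.094 3.034
v -2.058 -0.452 3.894
v -2.221 -1.497 3.295
v -2.343 -0.854 4.154
v -2.204 -1.942 3.63
v -2.326 -1.3 4.489
v -1.889 -2.289 3.934
v -2.011 -1.646 4.793
v -1.378 -2.427 4.109
v -1.5 -1.784 4.969
v -0.832 -2.312 4.101
v -0.954 -1.67 4.961
v -0.425 -1.981 3.912
v -0.547 -1.339 4.771
v -0.286 -1.539 3.601
v -0.408 -0.897 4.461
f 2 1 4
f 2 4 3
f 4 1 5
f 4 5 3
f 5 1 6
f 5 6 3
f 6 1 7
f 6 7 3
f 7 1 8
f 7 8 3
f 8 1 9
f 8 9 3
f 9 1 10
f 9 10 3
f 10 1 11
f 10 11 3
f 11 1 12
f 11 12 3
f 12 1 13
f 12 13 3
f 13 1 14
f 13 14 3
f 14 1 15
f 14 15 3
f 15 1 16
f 15 16 3
f 16 1 17
f 16 17 3
f 17 1 2
f 17 2 3
f 18 55 34
f 55 29 58
f 34 58 23
f 55 58 34
f 18 34 30
f 34 23 35
f 30 35 19
f 34 35 30
f 18 30 39
f 30 19 40
f 39 40 25
f 30 40 39
f 18 39 51
f 39 25 54
f 51 54 28
f 39 54 51
f 18 51 55
f 51 28 59
f 55 59 29
f 51 59 55
f 19 35 46
f 35 23 49
f 46 49 27
f 35 49 46
f 23 58 36
f 58 29 57
f 36 57 22
f 58 57 36
f 29 59 56
f 59 28 52
f 56 52 20
f 59 52 56
f 28 54 53
f 54 25 41
f 53 41 24
f 54 41 53
f 25 40 45
f 40 19 42
f 45 42 26
f 40 42 45
f 21 47 33
f 47 27 48
f 33 48 22
f 47 48 33
f 21 33 31
f 33 22 32
f 31 32 20
f 33 32 31
f 21 31 38
f 31 20 37
f 38 37 24
f 31 37 38
f 21 38 43
f 38 24 44
f 43 44 26
f 38 44 43
f 21 43 47
f 43 26 50
f 47 50 27
f 43 50 47
f 22 48 36
f 48 27 49
f 36 49 23
f 48 49 36
f 20 32 56
f 32 22 57
f 56 57 29
f 32 57 56
f 24 37 53
f 37 20 52
f 53 52 28
f 37 52 53
f 26 44 45
f 44 24 41
f 45 41 25
f 44 41 45
f 27 50 46
f 50 26 42
f 46 42 19
f 50 42 46
f 61 60 64
f 61 64 62
f 62 64 65
f 62 65 63
f 64 60 66
f 64 66 65
f 65 66 67
f 65 67 63
f 66 60 68
f 66 68 67
f 67 68 69
f 67 69 63
f 68 60 70
f 68 70 69
f 69 70 71
f 69 71 63
f 70 60 72
f 70 72 71
f 71 72 73
f 71 73 63
f 72 60 74
f 72 74 73
f 73 74 75
f 73 75 63
f 74 60 76
f 74 76 75
f 75 76 77
f 75 77 63
f 76 60 78
f 76 78 77
f 77 78 79
f 77 79 63
f 78 60 80
f 78 80 79
f 79 80 81
f 79 81 63
f 80 60 82
f 80 82 81
f 81 82 83
f 81 83 63
f 82 60 84
f 82 84 83
f 83 84 85
f 83 85 63
f 84 60 61
f 84 61 85
f 85 61 62
f 85 62 63
f 87 89 86
f 90 87 86
f 86 89 88
f 88 90 86
f 87 93 89
f 91 87 90
f 91 93 87
f 89 93 88
f 92 90 88
f 88 93 92
f 92 91 90
f 93 91 92
f 95 94 98
f 95 98 96
f 96 98 99
f 96 99 97
f 98 94 100
f 98 100 99
f 99 100 101
f 99 101 97
f 100 94 102
f 100 102 101
f 101 102 103
f 101 103 97
f 102 94 104
f 102 104 103
f 103 104 105
f 103 105 97
f 104 94 106
f 104 106 105
f 105 106 107
f 105 107 97
f 106 94 108
f 106 108 107
f 107 108 109
f 107 109 97
f 108 94 110
f 108 110 109
f 109 110 111
f 109 111 97
f 110 94 112
f 110 112 111
f 111 112 113
f 111 113 97
f 112 94 114
f 112 114 113
f 113 114 115
f 113 115 97
f 114 94 116
f 114 116 115
f 115 116 117
f 115 117 97
f 116 94 95
f 116 95 117
f 117 95 96
f 117 96 97



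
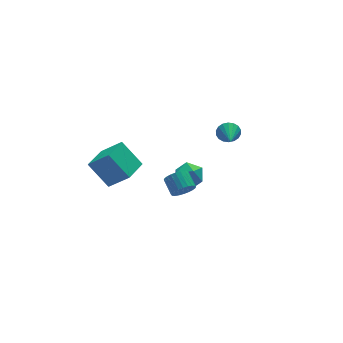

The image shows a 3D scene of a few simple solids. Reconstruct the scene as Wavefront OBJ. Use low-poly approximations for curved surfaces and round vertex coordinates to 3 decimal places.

v -0.634 -0.663 1.688
v -0.169 -0.37 1.135
v -0.18 0.676 1.679
v -0.646 0.383 2.232
v -0.444 -0.312 1.018
v -0.455 0.734 1.562
v -0.747 -0.308 1.003
v -0.759 0.739 1.547
v -1.034 -0.358 1.092
v -1.046 0.689 1.637
v -1.26 -0.454 1.272
v -1.272 0.593 1.817
v -1.39 -0.582 1.515
v -1.402 0.465 2.06
v -1.406 -0.723 1.785
v -1.418 0.324 2.329
v -1.304 -0.854 2.039
v -1.315 0.193 2.584
v -1.1 -0.956 2.241
v -1.111 0.09 2.785
v -0.825 -1.014 2.358
v -0.836 0.032 2.902
v -0.521 -1.019 2.373
v -0.533 0.028 2.917
v -0.234 -0.969 2.283
v -0.246 0.078 2.828
v -0.008 -0.873 2.103
v -0.02 0.174 2.648
v 0.122 -0.745 1.86
v 0.11 0.302 2.405
v 0.138 -0.604 1.591
v 0.126 0.443 2.135
v 0.035 -0.473 1.336
v 0.024 0.574 1.881
v -4.234 2.162 1.015
v -3.249 1.264 2.298
v -5.05 3.332 2.459
v -4.065 2.434 3.743
v -2.915 3.326 0.817
v -1.93 2.428 2.101
v -3.731 4.496 2.262
v -2.746 3.598 3.545
v -0.051 1.804 0.02
v 0.765 2.303 -0.363
v 0.875 1.277 1.303
v 1.691 1.776 0.92
v 0.893 2.307 1.299
v 0.322 2.633 0.507
v 1.318 0.947 0.433
v 0.747 1.273 -0.359
v 1.612 1.774 -0.108
v 1.349 2.614 0.428
v 0.291 0.966 0.512
v 0.028 1.806 1.048
v 4.223 3.472 2.022
v 4.609 3.558 2.695
v 3.657 1.988 2.538
v 4.3 3.7 2.764
v 3.976 3.797 2.687
v 3.701 3.83 2.478
v 3.529 3.791 2.179
v 3.495 3.69 1.849
v 3.605 3.545 1.553
v 3.837 3.386 1.35
v 4.146 3.244 1.281
v 4.47 3.147 1.358
v 4.746 3.115 1.567
v 4.917 3.153 1.866
v 4.952 3.254 2.196
v 4.842 3.399 2.492
f 2 1 5
f 2 5 3
f 3 5 6
f 3 6 4
f 5 1 7
f 5 7 6
f 6 7 8
f 6 8 4
f 7 1 9
f 7 9 8
f 8 9 10
f 8 10 4
f 9 1 11
f 9 11 10
f 10 11 12
f 10 12 4
f 11 1 13
f 11 13 12
f 12 13 14
f 12 14 4
f 13 1 15
f 13 15 14
f 14 15 16
f 14 16 4
f 15 1 17
f 15 17 16
f 16 17 18
f 16 18 4
f 17 1 19
f 17 19 18
f 18 19 20
f 18 20 4
f 19 1 21
f 19 21 20
f 20 21 22
f 20 22 4
f 21 1 23
f 21 23 22
f 22 23 24
f 22 24 4
f 23 1 25
f 23 25 24
f 24 25 26
f 24 26 4
f 25 1 27
f 25 27 26
f 26 27 28
f 26 28 4
f 27 1 29
f 27 29 28
f 28 29 30
f 28 30 4
f 29 1 31
f 29 31 30
f 30 31 32
f 30 32 4
f 31 1 33
f 31 33 32
f 32 33 34
f 32 34 4
f 33 1 2
f 33 2 34
f 34 2 3
f 34 3 4
f 36 38 35
f 39 36 35
f 35 38 37
f 37 39 35
f 36 42 38
f 40 36 39
f 40 42 36
f 38 42 37
f 41 39 37
f 37 42 41
f 41 40 39
f 42 40 41
f 43 54 48
f 43 48 44
f 43 44 50
f 43 50 53
f 43 53 54
f 44 48 52
f 48 54 47
f 54 53 45
f 53 50 49
f 50 44 51
f 46 52 47
f 46 47 45
f 46 45 49
f 46 49 51
f 46 51 52
f 47 52 48
f 45 47 54
f 49 45 53
f 51 49 50
f 52 51 44
f 56 55 58
f 56 58 57
f 58 55 59
f 58 59 57
f 59 55 60
f 59 60 57
f 60 55 61
f 60 61 57
f 61 55 62
f 61 62 57
f 62 55 63
f 62 63 57
f 63 55 64
f 63 64 57
f 64 55 65
f 64 65 57
f 65 55 66
f 65 66 57
f 66 55 67
f 66 67 57
f 67 55 68
f 67 68 57
f 68 55 69
f 68 69 57
f 69 55 70
f 69 70 57
f 70 55 56
f 70 56 57



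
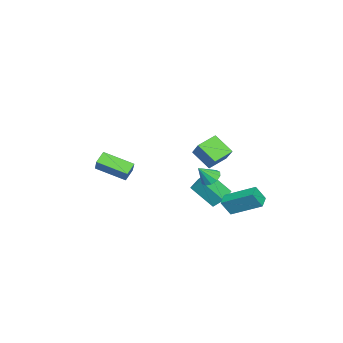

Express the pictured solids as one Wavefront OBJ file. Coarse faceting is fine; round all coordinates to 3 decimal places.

v -1.922 2.158 -3.557
v -1.62 1.664 -2.61
v -1.936 4.036 -2.573
v -1.633 3.542 -1.626
v -1.047 2.278 -3.774
v -0.744 1.784 -2.827
v -1.06 4.156 -2.79
v -0.758 3.662 -1.843
v -1.075 1.068 -1.096
v -0.49 1.315 -1.31
v -0.505 0.512 -0.184
v -0.652 1.586 -1.043
v -0.976 1.659 -0.796
v -1.338 1.507 -0.663
v -1.599 1.187 -0.696
v -1.659 0.822 -0.881
v -1.497 0.551 -1.148
v -1.173 0.477 -1.396
v -0.811 0.63 -1.528
v -0.55 0.95 -1.496
v 0.882 -5.176 -0.59
v 0.213 -5.041 -0.066
v 0.682 -3.385 -1.307
v 0.013 -3.25 -0.784
v 1.707 -4.71 0.344
v 1.038 -4.575 0.867
v 1.507 -2.919 -0.374
v 0.838 -2.784 0.15
v 2.446 3.273 2.291
v 2.199 2.213 3.204
v 3.247 3.91 3.247
v 3 2.85 4.16
v 3.44 2.67 1.86
v 3.193 1.61 2.773
v 4.241 3.307 2.816
v 3.994 2.247 3.729
v -3.61 -0.669 -2.603
v -3.585 -0.017 -1.954
v -3.741 0.677 -3.951
v -3.716 1.329 -3.303
v -2.224 -0.629 -2.697
v -2.199 0.023 -2.049
v -2.355 0.717 -4.046
v -2.33 1.369 -3.397
f 2 4 1
f 5 2 1
f 1 4 3
f 3 5 1
f 2 8 4
f 6 2 5
f 6 8 2
f 4 8 3
f 7 5 3
f 3 8 7
f 7 6 5
f 8 6 7
f 10 9 12
f 10 12 11
f 12 9 13
f 12 13 11
f 13 9 14
f 13 14 11
f 14 9 15
f 14 15 11
f 15 9 16
f 15 16 11
f 16 9 17
f 16 17 11
f 17 9 18
f 17 18 11
f 18 9 19
f 18 19 11
f 19 9 20
f 19 20 11
f 20 9 10
f 20 10 11
f 22 24 21
f 25 22 21
f 21 24 23
f 23 25 21
f 22 28 24
f 26 22 25
f 26 28 22
f 24 28 23
f 27 25 23
f 23 28 27
f 27 26 25
f 28 26 27
f 30 32 29
f 33 30 29
f 29 32 31
f 31 33 29
f 30 36 32
f 34 30 33
f 34 36 30
f 32 36 31
f 35 33 31
f 31 36 35
f 35 34 33
f 36 34 35
f 38 40 37
f 41 38 37
f 37 40 39
f 39 41 37
f 38 44 40
f 42 38 41
f 42 44 38
f 40 44 39
f 43 41 39
f 39 44 43
f 43 42 41
f 44 42 43



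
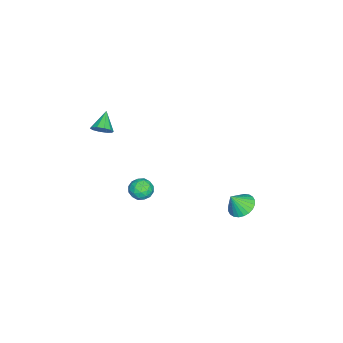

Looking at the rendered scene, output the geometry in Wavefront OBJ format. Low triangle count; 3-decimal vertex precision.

v -0.395 -3.694 3.422
v -0.063 -3.815 3.882
v -1.325 -3.746 4.078
v -0.098 -3.459 3.861
v -0.246 -3.192 3.673
v -0.451 -3.117 3.389
v -0.634 -3.262 3.117
v -0.726 -3.572 2.962
v -0.692 -3.928 2.982
v -0.544 -4.195 3.17
v -0.339 -4.27 3.455
v -0.155 -4.125 3.726
v -0.788 3.185 -1.078
v -0.242 3.697 -1.027
v -0.432 2.715 -0.162
v -0.457 3.828 -0.877
v -0.722 3.86 -0.758
v -0.998 3.79 -0.687
v -1.241 3.627 -0.676
v -1.415 3.398 -0.726
v -1.494 3.135 -0.83
v -1.465 2.881 -0.971
v -1.333 2.673 -1.129
v -1.119 2.543 -1.279
v -0.853 2.51 -1.399
v -0.578 2.581 -1.47
v -0.335 2.743 -1.481
v -0.161 2.973 -1.431
v -0.082 3.235 -1.327
v -0.111 3.489 -1.185
v -1.911 -1.783 -1.482
v -1.682 -1.513 -2.066
v -1.498 -2.767 -1.774
v -1.269 -2.497 -2.358
v -0.984 -2.316 -1.764
v -1.24 -1.708 -1.583
v -1.94 -2.572 -2.257
v -2.196 -1.964 -2.076
v -1.7 -2 -2.545
v -1.109 -1.843 -2.241
v -2.071 -2.437 -1.599
v -1.48 -2.28 -1.295
v -1.833 -1.562 -1.748
v -1.347 -2.718 -2.092
v -1.18 -2.612 -1.742
v -1.045 -2.453 -2.086
v -1.573 -1.677 -1.464
v -1.438 -1.518 -1.808
v -1.028 -1.99 -1.63
v -1.742 -2.762 -2.032
v -1.607 -2.603 -2.376
v -2.135 -1.827 -1.754
v -2 -1.668 -2.098
v -2.152 -2.29 -2.21
v -1.709 -1.69 -2.373
v -1.466 -2.268 -2.545
v -1.861 -2.312 -2.485
v -2.011 -1.954 -2.379
v -1.361 -1.597 -2.194
v -1.118 -2.175 -2.366
v -0.951 -2.069 -2.017
v -1.101 -1.712 -1.91
v -1.372 -1.883 -2.476
v -2.062 -2.105 -1.474
v -1.819 -2.683 -1.646
v -2.079 -2.568 -1.93
v -2.229 -2.211 -1.823
v -1.714 -2.012 -1.295
v -1.471 -2.59 -1.467
v -1.169 -2.326 -1.461
v -1.319 -1.968 -1.355
v -1.808 -2.397 -1.364
f 2 1 4
f 2 4 3
f 4 1 5
f 4 5 3
f 5 1 6
f 5 6 3
f 6 1 7
f 6 7 3
f 7 1 8
f 7 8 3
f 8 1 9
f 8 9 3
f 9 1 10
f 9 10 3
f 10 1 11
f 10 11 3
f 11 1 12
f 11 12 3
f 12 1 2
f 12 2 3
f 14 13 16
f 14 16 15
f 16 13 17
f 16 17 15
f 17 13 18
f 17 18 15
f 18 13 19
f 18 19 15
f 19 13 20
f 19 20 15
f 20 13 21
f 20 21 15
f 21 13 22
f 21 22 15
f 22 13 23
f 22 23 15
f 23 13 24
f 23 24 15
f 24 13 25
f 24 25 15
f 25 13 26
f 25 26 15
f 26 13 27
f 26 27 15
f 27 13 28
f 27 28 15
f 28 13 29
f 28 29 15
f 29 13 30
f 29 30 15
f 30 13 14
f 30 14 15
f 31 68 47
f 68 42 71
f 47 71 36
f 68 71 47
f 31 47 43
f 47 36 48
f 43 48 32
f 47 48 43
f 31 43 52
f 43 32 53
f 52 53 38
f 43 53 52
f 31 52 64
f 52 38 67
f 64 67 41
f 52 67 64
f 31 64 68
f 64 41 72
f 68 72 42
f 64 72 68
f 32 48 59
f 48 36 62
f 59 62 40
f 48 62 59
f 36 71 49
f 71 42 70
f 49 70 35
f 71 70 49
f 42 72 69
f 72 41 65
f 69 65 33
f 72 65 69
f 41 67 66
f 67 38 54
f 66 54 37
f 67 54 66
f 38 53 58
f 53 32 55
f 58 55 39
f 53 55 58
f 34 60 46
f 60 40 61
f 46 61 35
f 60 61 46
f 34 46 44
f 46 35 45
f 44 45 33
f 46 45 44
f 34 44 51
f 44 33 50
f 51 50 37
f 44 50 51
f 34 51 56
f 51 37 57
f 56 57 39
f 51 57 56
f 34 56 60
f 56 39 63
f 60 63 40
f 56 63 60
f 35 61 49
f 61 40 62
f 49 62 36
f 61 62 49
f 33 45 69
f 45 35 70
f 69 70 42
f 45 70 69
f 37 50 66
f 50 33 65
f 66 65 41
f 50 65 66
f 39 57 58
f 57 37 54
f 58 54 38
f 57 54 58
f 40 63 59
f 63 39 55
f 59 55 32
f 63 55 59



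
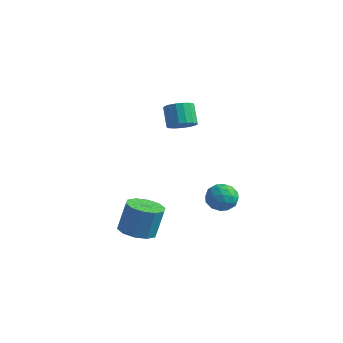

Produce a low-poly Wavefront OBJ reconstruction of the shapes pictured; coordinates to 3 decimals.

v 3.136 2.443 -4.544
v 3.582 1.935 -3.992
v 1.938 2.125 -3.868
v 2.384 1.617 -3.316
v 2.486 2.484 -3.291
v 3.226 2.68 -3.709
v 2.294 1.38 -4.151
v 3.034 1.576 -4.569
v 3.062 1.278 -3.749
v 3.181 1.961 -3.218
v 2.339 2.099 -4.642
v 2.458 2.782 -4.111
v 3.464 2.217 -4.328
v 2.056 1.843 -3.532
v 2.116 2.352 -3.518
v 2.378 2.054 -3.194
v 3.255 2.655 -4.161
v 3.517 2.357 -3.837
v 2.873 2.679 -3.425
v 2.003 1.703 -4.023
v 2.265 1.405 -3.699
v 3.142 2.006 -4.666
v 3.404 1.708 -4.342
v 2.647 1.381 -4.435
v 3.421 1.533 -3.86
v 2.717 1.346 -3.462
v 2.663 1.206 -3.953
v 3.099 1.322 -4.199
v 3.491 1.934 -3.548
v 2.786 1.747 -3.15
v 2.846 2.256 -3.136
v 3.281 2.372 -3.382
v 3.185 1.548 -3.405
v 2.734 2.313 -4.71
v 2.029 2.126 -4.312
v 2.239 1.688 -4.478
v 2.674 1.804 -4.724
v 2.803 2.714 -4.398
v 2.099 2.527 -4
v 2.421 2.738 -3.661
v 2.857 2.854 -3.907
v 2.335 2.512 -4.455
v 2.196 -0.268 1.681
v 2.82 -0.233 2.057
v 2.228 0.224 2.996
v 1.604 0.188 2.619
v 2.803 0.077 1.896
v 2.21 0.533 2.834
v 2.646 0.307 1.685
v 2.054 0.763 2.623
v 2.386 0.405 1.473
v 1.794 0.862 2.412
v 2.083 0.35 1.309
v 1.49 0.806 2.247
v 1.805 0.152 1.23
v 1.213 0.609 2.168
v 1.617 -0.141 1.254
v 1.025 0.315 2.193
v 1.562 -0.464 1.376
v 0.97 -0.008 2.315
v 1.652 -0.742 1.568
v 1.06 -0.286 2.507
v 1.867 -0.911 1.786
v 1.275 -0.455 2.724
v 2.157 -0.933 1.979
v 1.565 -0.477 2.918
v 2.456 -0.803 2.104
v 1.864 -0.346 3.043
v 2.695 -0.55 2.133
v 2.103 -0.094 3.071
v 2.236 -3.555 -3.933
v 2.765 -4.332 -3.793
v 2.953 -3.922 -2.227
v 2.424 -3.145 -2.367
v 3.123 -3.894 -3.951
v 3.311 -3.484 -2.384
v 3.143 -3.327 -4.101
v 3.331 -2.917 -2.535
v 2.816 -2.847 -4.188
v 3.004 -2.437 -2.622
v 2.268 -2.638 -4.177
v 2.455 -2.227 -2.611
v 1.707 -2.778 -4.073
v 1.895 -2.368 -2.507
v 1.349 -3.216 -3.916
v 1.537 -2.806 -2.349
v 1.329 -3.783 -3.765
v 1.517 -3.373 -2.199
v 1.656 -4.263 -3.678
v 1.844 -3.853 -2.112
v 2.205 -4.473 -3.689
v 2.392 -4.062 -2.123
f 1 38 17
f 38 12 41
f 17 41 6
f 38 41 17
f 1 17 13
f 17 6 18
f 13 18 2
f 17 18 13
f 1 13 22
f 13 2 23
f 22 23 8
f 13 23 22
f 1 22 34
f 22 8 37
f 34 37 11
f 22 37 34
f 1 34 38
f 34 11 42
f 38 42 12
f 34 42 38
f 2 18 29
f 18 6 32
f 29 32 10
f 18 32 29
f 6 41 19
f 41 12 40
f 19 40 5
f 41 40 19
f 12 42 39
f 42 11 35
f 39 35 3
f 42 35 39
f 11 37 36
f 37 8 24
f 36 24 7
f 37 24 36
f 8 23 28
f 23 2 25
f 28 25 9
f 23 25 28
f 4 30 16
f 30 10 31
f 16 31 5
f 30 31 16
f 4 16 14
f 16 5 15
f 14 15 3
f 16 15 14
f 4 14 21
f 14 3 20
f 21 20 7
f 14 20 21
f 4 21 26
f 21 7 27
f 26 27 9
f 21 27 26
f 4 26 30
f 26 9 33
f 30 33 10
f 26 33 30
f 5 31 19
f 31 10 32
f 19 32 6
f 31 32 19
f 3 15 39
f 15 5 40
f 39 40 12
f 15 40 39
f 7 20 36
f 20 3 35
f 36 35 11
f 20 35 36
f 9 27 28
f 27 7 24
f 28 24 8
f 27 24 28
f 10 33 29
f 33 9 25
f 29 25 2
f 33 25 29
f 44 43 47
f 44 47 45
f 45 47 48
f 45 48 46
f 47 43 49
f 47 49 48
f 48 49 50
f 48 50 46
f 49 43 51
f 49 51 50
f 50 51 52
f 50 52 46
f 51 43 53
f 51 53 52
f 52 53 54
f 52 54 46
f 53 43 55
f 53 55 54
f 54 55 56
f 54 56 46
f 55 43 57
f 55 57 56
f 56 57 58
f 56 58 46
f 57 43 59
f 57 59 58
f 58 59 60
f 58 60 46
f 59 43 61
f 59 61 60
f 60 61 62
f 60 62 46
f 61 43 63
f 61 63 62
f 62 63 64
f 62 64 46
f 63 43 65
f 63 65 64
f 64 65 66
f 64 66 46
f 65 43 67
f 65 67 66
f 66 67 68
f 66 68 46
f 67 43 69
f 67 69 68
f 68 69 70
f 68 70 46
f 69 43 44
f 69 44 70
f 70 44 45
f 70 45 46
f 72 71 75
f 72 75 73
f 73 75 76
f 73 76 74
f 75 71 77
f 75 77 76
f 76 77 78
f 76 78 74
f 77 71 79
f 77 79 78
f 78 79 80
f 78 80 74
f 79 71 81
f 79 81 80
f 80 81 82
f 80 82 74
f 81 71 83
f 81 83 82
f 82 83 84
f 82 84 74
f 83 71 85
f 83 85 84
f 84 85 86
f 84 86 74
f 85 71 87
f 85 87 86
f 86 87 88
f 86 88 74
f 87 71 89
f 87 89 88
f 88 89 90
f 88 90 74
f 89 71 91
f 89 91 90
f 90 91 92
f 90 92 74
f 91 71 72
f 91 72 92
f 92 72 73
f 92 73 74



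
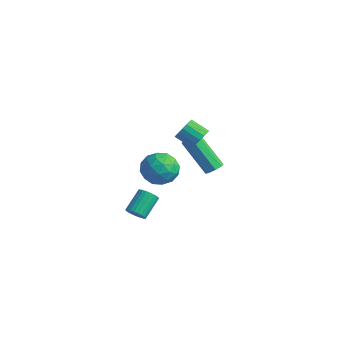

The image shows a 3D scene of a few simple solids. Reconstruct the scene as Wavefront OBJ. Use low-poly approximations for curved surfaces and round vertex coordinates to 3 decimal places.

v 3.356 1.164 2.525
v 3.756 1.032 3.008
v 2.963 0.643 3.557
v 2.564 0.776 3.075
v 3.658 1.316 3.069
v 2.866 0.927 3.618
v 3.492 1.566 3.005
v 2.699 1.177 3.555
v 3.295 1.723 2.832
v 2.502 1.334 3.381
v 3.112 1.752 2.588
v 2.319 1.363 3.137
v 2.984 1.647 2.33
v 2.191 1.258 2.879
v 2.942 1.431 2.117
v 2.15 1.042 2.666
v 2.995 1.154 1.997
v 2.202 0.765 2.546
v 3.131 0.88 1.998
v 2.338 0.491 2.548
v 3.318 0.67 2.12
v 2.525 0.281 2.67
v 3.514 0.574 2.335
v 2.721 0.185 2.885
v 3.674 0.613 2.594
v 2.881 0.224 3.143
v 3.761 0.778 2.836
v 2.968 0.39 3.386
v -0.28 1.574 -0.434
v 0.09 2.148 -1.22
v 0.61 0.252 -0.98
v 0.98 0.826 -1.766
v 1.274 1.03 -0.788
v 0.724 1.847 -0.451
v -0.024 0.553 -1.749
v -0.574 1.37 -1.412
v 0.248 1.517 -2.032
v 1.051 1.812 -1.439
v -0.351 0.588 -0.761
v 0.452 0.883 -0.168
v -0.173 1.977 -0.779
v 0.873 0.423 -1.421
v 1.046 0.543 -0.847
v 1.264 0.881 -1.308
v 0.2 1.8 -0.327
v 0.417 2.137 -0.789
v 1.113 1.481 -0.535
v 0.283 0.263 -1.411
v 0.5 0.6 -1.873
v -0.564 1.519 -0.892
v -0.346 1.857 -1.353
v -0.413 0.919 -1.665
v 0.137 1.943 -1.718
v 0.661 1.167 -2.039
v 0.07 1.006 -2.03
v -0.253 1.486 -1.831
v 0.609 2.117 -1.369
v 1.132 1.34 -1.69
v 1.305 1.46 -1.116
v 0.982 1.94 -0.917
v 0.702 1.746 -1.847
v -0.432 1.06 -0.51
v 0.091 0.283 -0.831
v -0.282 0.46 -1.283
v -0.605 0.94 -1.084
v 0.039 1.233 -0.161
v 0.563 0.457 -0.482
v 0.953 0.914 -0.369
v 0.63 1.394 -0.17
v -0.002 0.654 -0.353
v 2.877 2.506 -0.413
v 3.24 2.25 -0.162
v 1.865 1.917 1.484
v 1.503 2.174 1.233
v 3.244 2.631 -0.082
v 1.87 2.299 1.565
v 3.033 2.94 -0.195
v 1.659 2.608 1.451
v 2.731 2.994 -0.436
v 1.357 2.662 1.21
v 2.515 2.763 -0.664
v 1.14 2.43 0.982
v 2.51 2.381 -0.745
v 1.136 2.049 0.902
v 2.721 2.072 -0.631
v 1.347 1.74 1.015
v 3.023 2.018 -0.39
v 1.649 1.686 1.256
v 0.035 -0.097 -4.021
v 0.547 0.124 -4.138
v 0.278 1.197 -3.296
v -0.235 0.977 -3.179
v 0.422 0.217 -4.297
v 0.153 1.29 -3.455
v 0.239 0.262 -4.413
v -0.03 1.336 -3.572
v 0.024 0.253 -4.47
v -0.245 1.327 -3.629
v -0.189 0.191 -4.459
v -0.458 1.264 -3.618
v -0.368 0.085 -4.381
v -0.637 1.158 -3.539
v -0.486 -0.049 -4.248
v -0.755 1.024 -3.406
v -0.525 -0.19 -4.08
v -0.794 0.883 -3.239
v -0.478 -0.317 -3.904
v -0.747 0.756 -3.062
v -0.353 -0.41 -3.745
v -0.622 0.663 -2.903
v -0.17 -0.456 -3.628
v -0.439 0.618 -2.787
v 0.045 -0.447 -3.571
v -0.224 0.627 -2.73
v 0.258 -0.384 -3.582
v -0.011 0.689 -2.741
v 0.437 -0.278 -3.661
v 0.168 0.795 -2.819
v 0.555 -0.144 -3.794
v 0.286 0.929 -2.952
v 0.594 -0.003 -3.961
v 0.325 1.07 -3.12
f 2 1 5
f 2 5 3
f 3 5 6
f 3 6 4
f 5 1 7
f 5 7 6
f 6 7 8
f 6 8 4
f 7 1 9
f 7 9 8
f 8 9 10
f 8 10 4
f 9 1 11
f 9 11 10
f 10 11 12
f 10 12 4
f 11 1 13
f 11 13 12
f 12 13 14
f 12 14 4
f 13 1 15
f 13 15 14
f 14 15 16
f 14 16 4
f 15 1 17
f 15 17 16
f 16 17 18
f 16 18 4
f 17 1 19
f 17 19 18
f 18 19 20
f 18 20 4
f 19 1 21
f 19 21 20
f 20 21 22
f 20 22 4
f 21 1 23
f 21 23 22
f 22 23 24
f 22 24 4
f 23 1 25
f 23 25 24
f 24 25 26
f 24 26 4
f 25 1 27
f 25 27 26
f 26 27 28
f 26 28 4
f 27 1 2
f 27 2 28
f 28 2 3
f 28 3 4
f 29 66 45
f 66 40 69
f 45 69 34
f 66 69 45
f 29 45 41
f 45 34 46
f 41 46 30
f 45 46 41
f 29 41 50
f 41 30 51
f 50 51 36
f 41 51 50
f 29 50 62
f 50 36 65
f 62 65 39
f 50 65 62
f 29 62 66
f 62 39 70
f 66 70 40
f 62 70 66
f 30 46 57
f 46 34 60
f 57 60 38
f 46 60 57
f 34 69 47
f 69 40 68
f 47 68 33
f 69 68 47
f 40 70 67
f 70 39 63
f 67 63 31
f 70 63 67
f 39 65 64
f 65 36 52
f 64 52 35
f 65 52 64
f 36 51 56
f 51 30 53
f 56 53 37
f 51 53 56
f 32 58 44
f 58 38 59
f 44 59 33
f 58 59 44
f 32 44 42
f 44 33 43
f 42 43 31
f 44 43 42
f 32 42 49
f 42 31 48
f 49 48 35
f 42 48 49
f 32 49 54
f 49 35 55
f 54 55 37
f 49 55 54
f 32 54 58
f 54 37 61
f 58 61 38
f 54 61 58
f 33 59 47
f 59 38 60
f 47 60 34
f 59 60 47
f 31 43 67
f 43 33 68
f 67 68 40
f 43 68 67
f 35 48 64
f 48 31 63
f 64 63 39
f 48 63 64
f 37 55 56
f 55 35 52
f 56 52 36
f 55 52 56
f 38 61 57
f 61 37 53
f 57 53 30
f 61 53 57
f 72 71 75
f 72 75 73
f 73 75 76
f 73 76 74
f 75 71 77
f 75 77 76
f 76 77 78
f 76 78 74
f 77 71 79
f 77 79 78
f 78 79 80
f 78 80 74
f 79 71 81
f 79 81 80
f 80 81 82
f 80 82 74
f 81 71 83
f 81 83 82
f 82 83 84
f 82 84 74
f 83 71 85
f 83 85 84
f 84 85 86
f 84 86 74
f 85 71 87
f 85 87 86
f 86 87 88
f 86 88 74
f 87 71 72
f 87 72 88
f 88 72 73
f 88 73 74
f 90 89 93
f 90 93 91
f 91 93 94
f 91 94 92
f 93 89 95
f 93 95 94
f 94 95 96
f 94 96 92
f 95 89 97
f 95 97 96
f 96 97 98
f 96 98 92
f 97 89 99
f 97 99 98
f 98 99 100
f 98 100 92
f 99 89 101
f 99 101 100
f 100 101 102
f 100 102 92
f 101 89 103
f 101 103 102
f 102 103 104
f 102 104 92
f 103 89 105
f 103 105 104
f 104 105 106
f 104 106 92
f 105 89 107
f 105 107 106
f 106 107 108
f 106 108 92
f 107 89 109
f 107 109 108
f 108 109 110
f 108 110 92
f 109 89 111
f 109 111 110
f 110 111 112
f 110 112 92
f 111 89 113
f 111 113 112
f 112 113 114
f 112 114 92
f 113 89 115
f 113 115 114
f 114 115 116
f 114 116 92
f 115 89 117
f 115 117 116
f 116 117 118
f 116 118 92
f 117 89 119
f 117 119 118
f 118 119 120
f 118 120 92
f 119 89 121
f 119 121 120
f 120 121 122
f 120 122 92
f 121 89 90
f 121 90 122
f 122 90 91
f 122 91 92



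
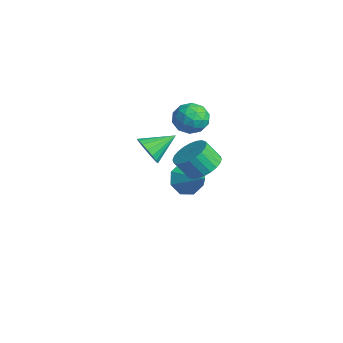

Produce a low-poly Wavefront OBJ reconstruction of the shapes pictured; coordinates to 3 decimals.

v 1.393 1.587 -0.317
v 2.276 1.445 -0.104
v 1.951 0.852 0.851
v 1.067 0.993 0.637
v 2.212 1.754 0.066
v 1.886 1.161 1.021
v 2.023 2.038 0.178
v 1.697 1.445 1.133
v 1.738 2.253 0.215
v 1.412 1.66 1.169
v 1.4 2.367 0.17
v 1.075 1.774 1.125
v 1.061 2.362 0.051
v 0.736 1.768 1.006
v 0.773 2.238 -0.123
v 0.448 1.645 0.831
v 0.579 2.016 -0.328
v 0.254 1.423 0.627
v 0.509 1.728 -0.531
v 0.184 1.135 0.424
v 0.574 1.419 -0.701
v 0.248 0.826 0.254
v 0.763 1.135 -0.813
v 0.437 0.542 0.142
v 1.048 0.92 -0.849
v 0.722 0.327 0.105
v 1.385 0.806 -0.805
v 1.06 0.213 0.15
v 1.724 0.812 -0.686
v 1.399 0.218 0.269
v 2.012 0.935 -0.511
v 1.687 0.342 0.443
v 2.206 1.157 -0.307
v 1.881 0.564 0.648
v -2.465 2.638 -3.684
v -2.005 2.039 -4.325
v -1.135 2.902 -2.976
v -2.021 2.759 -4.561
v -2.298 3.408 -4.284
v -2.672 3.606 -3.656
v -2.925 3.237 -3.044
v -2.909 2.518 -2.808
v -2.632 1.869 -3.085
v -2.258 1.67 -3.713
v 2.497 -1.725 2.268
v 3.106 -1.521 1.807
v 2.563 -0.415 2.932
v 2.802 -1.407 1.612
v 2.429 -1.366 1.567
v 2.072 -1.407 1.683
v 1.811 -1.52 1.933
v 1.708 -1.681 2.259
v 1.786 -1.852 2.588
v 2.027 -1.993 2.843
v 2.375 -2.073 2.966
v 2.752 -2.073 2.929
v 3.07 -1.994 2.741
v 3.257 -1.852 2.444
v 3.27 -1.682 2.107
v -1.699 2.315 1.093
v -1.2 2.869 1.64
v -0.68 1.231 1.26
v -0.181 1.785 1.807
v -0.996 1.459 2.099
v -1.626 2.129 1.996
v -0.254 1.971 0.904
v -0.884 2.641 0.801
v -0.307 2.657 1.523
v -0.765 2.34 2.262
v -1.115 1.76 0.638
v -1.573 1.443 1.377
v -1.539 2.687 1.352
v -0.341 1.413 1.548
v -0.82 1.221 1.72
v -0.527 1.547 2.042
v -1.789 2.252 1.561
v -1.496 2.578 1.883
v -1.376 1.749 2.153
v -0.384 1.522 1.017
v -0.091 1.848 1.339
v -1.353 2.553 0.858
v -1.06 2.879 1.18
v -0.504 2.351 0.747
v -0.72 2.888 1.605
v -0.121 2.251 1.703
v -0.165 2.36 1.172
v -0.535 2.754 1.111
v -0.99 2.702 2.039
v -0.391 2.065 2.137
v -0.87 1.873 2.309
v -1.24 2.267 2.248
v -0.465 2.577 1.971
v -1.489 2.035 0.763
v -0.89 1.398 0.861
v -0.64 1.833 0.652
v -1.01 2.227 0.591
v -1.759 1.849 1.197
v -1.16 1.212 1.295
v -1.345 1.346 1.789
v -1.715 1.74 1.728
v -1.415 1.523 0.929
f 2 1 5
f 2 5 3
f 3 5 6
f 3 6 4
f 5 1 7
f 5 7 6
f 6 7 8
f 6 8 4
f 7 1 9
f 7 9 8
f 8 9 10
f 8 10 4
f 9 1 11
f 9 11 10
f 10 11 12
f 10 12 4
f 11 1 13
f 11 13 12
f 12 13 14
f 12 14 4
f 13 1 15
f 13 15 14
f 14 15 16
f 14 16 4
f 15 1 17
f 15 17 16
f 16 17 18
f 16 18 4
f 17 1 19
f 17 19 18
f 18 19 20
f 18 20 4
f 19 1 21
f 19 21 20
f 20 21 22
f 20 22 4
f 21 1 23
f 21 23 22
f 22 23 24
f 22 24 4
f 23 1 25
f 23 25 24
f 24 25 26
f 24 26 4
f 25 1 27
f 25 27 26
f 26 27 28
f 26 28 4
f 27 1 29
f 27 29 28
f 28 29 30
f 28 30 4
f 29 1 31
f 29 31 30
f 30 31 32
f 30 32 4
f 31 1 33
f 31 33 32
f 32 33 34
f 32 34 4
f 33 1 2
f 33 2 34
f 34 2 3
f 34 3 4
f 36 35 38
f 36 38 37
f 38 35 39
f 38 39 37
f 39 35 40
f 39 40 37
f 40 35 41
f 40 41 37
f 41 35 42
f 41 42 37
f 42 35 43
f 42 43 37
f 43 35 44
f 43 44 37
f 44 35 36
f 44 36 37
f 46 45 48
f 46 48 47
f 48 45 49
f 48 49 47
f 49 45 50
f 49 50 47
f 50 45 51
f 50 51 47
f 51 45 52
f 51 52 47
f 52 45 53
f 52 53 47
f 53 45 54
f 53 54 47
f 54 45 55
f 54 55 47
f 55 45 56
f 55 56 47
f 56 45 57
f 56 57 47
f 57 45 58
f 57 58 47
f 58 45 59
f 58 59 47
f 59 45 46
f 59 46 47
f 60 97 76
f 97 71 100
f 76 100 65
f 97 100 76
f 60 76 72
f 76 65 77
f 72 77 61
f 76 77 72
f 60 72 81
f 72 61 82
f 81 82 67
f 72 82 81
f 60 81 93
f 81 67 96
f 93 96 70
f 81 96 93
f 60 93 97
f 93 70 101
f 97 101 71
f 93 101 97
f 61 77 88
f 77 65 91
f 88 91 69
f 77 91 88
f 65 100 78
f 100 71 99
f 78 99 64
f 100 99 78
f 71 101 98
f 101 70 94
f 98 94 62
f 101 94 98
f 70 96 95
f 96 67 83
f 95 83 66
f 96 83 95
f 67 82 87
f 82 61 84
f 87 84 68
f 82 84 87
f 63 89 75
f 89 69 90
f 75 90 64
f 89 90 75
f 63 75 73
f 75 64 74
f 73 74 62
f 75 74 73
f 63 73 80
f 73 62 79
f 80 79 66
f 73 79 80
f 63 80 85
f 80 66 86
f 85 86 68
f 80 86 85
f 63 85 89
f 85 68 92
f 89 92 69
f 85 92 89
f 64 90 78
f 90 69 91
f 78 91 65
f 90 91 78
f 62 74 98
f 74 64 99
f 98 99 71
f 74 99 98
f 66 79 95
f 79 62 94
f 95 94 70
f 79 94 95
f 68 86 87
f 86 66 83
f 87 83 67
f 86 83 87
f 69 92 88
f 92 68 84
f 88 84 61
f 92 84 88



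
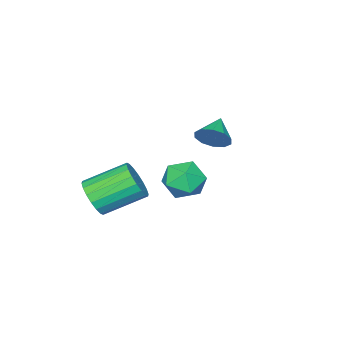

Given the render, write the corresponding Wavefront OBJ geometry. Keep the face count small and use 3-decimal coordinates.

v 1.713 -2.341 -1.016
v 2.244 -2.384 -0.158
v 0.739 -1.141 0.834
v 0.207 -1.099 -0.024
v 2.411 -2.019 -0.362
v 0.906 -0.776 0.631
v 2.439 -1.718 -0.695
v 0.934 -0.475 0.298
v 2.324 -1.541 -1.091
v 0.819 -0.298 -0.098
v 2.088 -1.522 -1.473
v 0.583 -0.279 -0.48
v 1.777 -1.666 -1.764
v 0.272 -0.423 -0.772
v 1.453 -1.943 -1.908
v -0.052 -0.7 -0.915
v 1.181 -2.299 -1.874
v -0.324 -1.056 -0.882
v 1.014 -2.664 -1.671
v -0.491 -1.421 -0.678
v 0.986 -2.965 -1.338
v -0.519 -1.722 -0.345
v 1.101 -3.142 -0.942
v -0.404 -1.899 0.051
v 1.337 -3.161 -0.56
v -0.168 -1.918 0.433
v 1.648 -3.017 -0.268
v 0.143 -1.774 0.724
v 1.972 -2.74 -0.125
v 0.467 -1.497 0.868
v -3.895 -1.086 -2.889
v -2.934 -0.827 -2.279
v -4.126 -2.653 -1.861
v -3.165 -2.394 -1.251
v -4.125 -1.74 -1.133
v -3.982 -0.772 -1.769
v -3.078 -2.708 -2.371
v -2.935 -1.74 -3.007
v -2.429 -1.83 -1.959
v -3.076 -1.232 -1.194
v -3.984 -2.248 -2.946
v -4.631 -1.65 -2.181
v -0.775 2.316 3.49
v -0.312 2.082 4.138
v -1.825 1.844 4.07
v -0.478 2.56 4.225
v -0.757 2.944 4.032
v -1.043 3.088 3.631
v -1.227 2.938 3.177
v -1.238 2.549 2.842
v -1.072 2.072 2.754
v -0.792 1.688 2.947
v -0.506 1.543 3.348
v -0.322 1.694 3.803
f 2 1 5
f 2 5 3
f 3 5 6
f 3 6 4
f 5 1 7
f 5 7 6
f 6 7 8
f 6 8 4
f 7 1 9
f 7 9 8
f 8 9 10
f 8 10 4
f 9 1 11
f 9 11 10
f 10 11 12
f 10 12 4
f 11 1 13
f 11 13 12
f 12 13 14
f 12 14 4
f 13 1 15
f 13 15 14
f 14 15 16
f 14 16 4
f 15 1 17
f 15 17 16
f 16 17 18
f 16 18 4
f 17 1 19
f 17 19 18
f 18 19 20
f 18 20 4
f 19 1 21
f 19 21 20
f 20 21 22
f 20 22 4
f 21 1 23
f 21 23 22
f 22 23 24
f 22 24 4
f 23 1 25
f 23 25 24
f 24 25 26
f 24 26 4
f 25 1 27
f 25 27 26
f 26 27 28
f 26 28 4
f 27 1 29
f 27 29 28
f 28 29 30
f 28 30 4
f 29 1 2
f 29 2 30
f 30 2 3
f 30 3 4
f 31 42 36
f 31 36 32
f 31 32 38
f 31 38 41
f 31 41 42
f 32 36 40
f 36 42 35
f 42 41 33
f 41 38 37
f 38 32 39
f 34 40 35
f 34 35 33
f 34 33 37
f 34 37 39
f 34 39 40
f 35 40 36
f 33 35 42
f 37 33 41
f 39 37 38
f 40 39 32
f 44 43 46
f 44 46 45
f 46 43 47
f 46 47 45
f 47 43 48
f 47 48 45
f 48 43 49
f 48 49 45
f 49 43 50
f 49 50 45
f 50 43 51
f 50 51 45
f 51 43 52
f 51 52 45
f 52 43 53
f 52 53 45
f 53 43 54
f 53 54 45
f 54 43 44
f 54 44 45

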